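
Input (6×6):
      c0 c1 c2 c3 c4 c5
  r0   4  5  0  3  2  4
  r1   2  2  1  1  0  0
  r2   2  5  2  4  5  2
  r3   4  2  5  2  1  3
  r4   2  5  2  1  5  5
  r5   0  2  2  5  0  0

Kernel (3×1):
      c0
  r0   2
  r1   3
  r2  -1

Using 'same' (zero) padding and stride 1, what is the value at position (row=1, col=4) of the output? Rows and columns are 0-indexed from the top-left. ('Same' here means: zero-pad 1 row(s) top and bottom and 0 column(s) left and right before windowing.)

The receptive field on the zero-padded input at this output position is [2 / 0 / 5]. Elementwise product with the kernel and sum: 2·2 + 0·3 + 5·-1.

-1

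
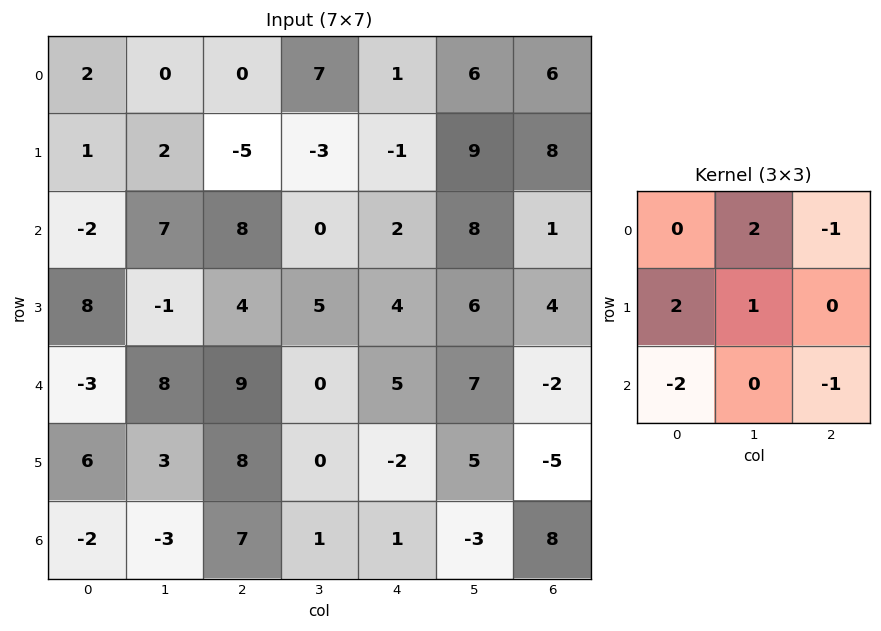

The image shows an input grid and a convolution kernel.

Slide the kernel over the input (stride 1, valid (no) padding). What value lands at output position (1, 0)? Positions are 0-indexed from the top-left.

-8

The receptive field on the input at this output position is [1 2 -5 / -2 7 8 / 8 -1 4]. Elementwise product with the kernel and sum: 2·2 + -5·-1 + -2·2 + 7·1 + 8·-2 + 4·-1.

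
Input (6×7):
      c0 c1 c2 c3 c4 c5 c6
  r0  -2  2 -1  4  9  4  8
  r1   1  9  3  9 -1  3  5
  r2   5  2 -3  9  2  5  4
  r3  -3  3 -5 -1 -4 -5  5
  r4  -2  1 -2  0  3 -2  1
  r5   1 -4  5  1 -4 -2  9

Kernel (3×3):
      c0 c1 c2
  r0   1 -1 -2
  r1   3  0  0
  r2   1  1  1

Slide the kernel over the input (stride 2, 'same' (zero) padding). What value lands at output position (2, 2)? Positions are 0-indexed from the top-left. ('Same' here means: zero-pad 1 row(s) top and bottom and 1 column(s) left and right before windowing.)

The receptive field on the zero-padded input at this output position is [-1 -4 -5 / 0 3 -2 / 1 -4 -2]. Elementwise product with the kernel and sum: -1·1 + -4·-1 + -5·-2 + 0·3 + 1·1 + -4·1 + -2·1.

8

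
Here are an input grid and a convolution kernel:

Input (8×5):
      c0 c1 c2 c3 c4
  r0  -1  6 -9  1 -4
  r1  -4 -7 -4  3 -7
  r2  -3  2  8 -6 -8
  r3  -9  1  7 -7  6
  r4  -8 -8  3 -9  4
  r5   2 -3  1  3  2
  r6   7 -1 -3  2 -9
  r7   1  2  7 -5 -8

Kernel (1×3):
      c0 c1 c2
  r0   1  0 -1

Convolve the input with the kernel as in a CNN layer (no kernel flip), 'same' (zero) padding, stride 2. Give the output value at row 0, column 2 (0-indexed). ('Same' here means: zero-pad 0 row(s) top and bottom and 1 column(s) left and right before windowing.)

1

The receptive field on the zero-padded input at this output position is [1 -4 0]. Elementwise product with the kernel and sum: 1·1 + 0·-1.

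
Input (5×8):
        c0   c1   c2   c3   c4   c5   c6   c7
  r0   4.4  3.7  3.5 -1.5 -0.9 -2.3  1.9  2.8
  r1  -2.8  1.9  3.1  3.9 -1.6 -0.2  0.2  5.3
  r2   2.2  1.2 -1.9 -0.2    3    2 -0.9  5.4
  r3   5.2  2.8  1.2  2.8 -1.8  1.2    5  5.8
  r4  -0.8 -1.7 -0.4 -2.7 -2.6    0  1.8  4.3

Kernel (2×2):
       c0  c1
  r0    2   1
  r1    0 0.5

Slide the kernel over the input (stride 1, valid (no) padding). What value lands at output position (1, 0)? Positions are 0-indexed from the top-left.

The receptive field on the input at this output position is [-2.8 1.9 / 2.2 1.2]. Elementwise product with the kernel and sum: -2.8·2 + 1.9·1 + 1.2·0.5.

-3.1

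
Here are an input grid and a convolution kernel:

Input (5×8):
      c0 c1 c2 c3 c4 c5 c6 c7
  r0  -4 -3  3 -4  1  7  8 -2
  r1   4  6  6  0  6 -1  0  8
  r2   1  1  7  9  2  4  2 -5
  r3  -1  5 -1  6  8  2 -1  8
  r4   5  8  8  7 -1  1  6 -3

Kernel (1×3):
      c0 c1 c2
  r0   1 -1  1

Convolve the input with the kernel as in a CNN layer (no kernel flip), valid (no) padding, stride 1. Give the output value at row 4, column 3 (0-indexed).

9

The receptive field on the input at this output position is [7 -1 1]. Elementwise product with the kernel and sum: 7·1 + -1·-1 + 1·1.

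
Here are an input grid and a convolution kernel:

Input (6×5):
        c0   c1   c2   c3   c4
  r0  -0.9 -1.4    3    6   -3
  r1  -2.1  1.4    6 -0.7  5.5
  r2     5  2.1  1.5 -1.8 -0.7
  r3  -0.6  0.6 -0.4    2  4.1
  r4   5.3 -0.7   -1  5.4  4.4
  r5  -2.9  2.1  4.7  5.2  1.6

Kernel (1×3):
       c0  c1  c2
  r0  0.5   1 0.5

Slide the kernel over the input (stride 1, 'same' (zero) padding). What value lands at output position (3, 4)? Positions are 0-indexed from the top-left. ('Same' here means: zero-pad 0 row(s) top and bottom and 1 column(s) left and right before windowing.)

The receptive field on the zero-padded input at this output position is [2 4.1 0]. Elementwise product with the kernel and sum: 2·0.5 + 4.1·1 + 0·0.5.

5.1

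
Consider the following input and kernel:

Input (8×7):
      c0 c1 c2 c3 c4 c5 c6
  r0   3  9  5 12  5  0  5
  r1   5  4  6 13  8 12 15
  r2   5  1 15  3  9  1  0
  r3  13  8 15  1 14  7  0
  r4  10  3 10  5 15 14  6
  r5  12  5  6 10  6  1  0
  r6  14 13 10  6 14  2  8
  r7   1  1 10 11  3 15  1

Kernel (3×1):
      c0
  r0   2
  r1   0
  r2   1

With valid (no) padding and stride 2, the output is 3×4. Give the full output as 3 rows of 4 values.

11 25 19 10
20 40 33 6
34 30 44 20

Output[0,0]: The receptive field on the input at this output position is [3 / 5 / 5]. Elementwise product with the kernel and sum: 3·2 + 5·1.
Output[0,1]: The receptive field on the input at this output position is [5 / 6 / 15]. Elementwise product with the kernel and sum: 5·2 + 15·1.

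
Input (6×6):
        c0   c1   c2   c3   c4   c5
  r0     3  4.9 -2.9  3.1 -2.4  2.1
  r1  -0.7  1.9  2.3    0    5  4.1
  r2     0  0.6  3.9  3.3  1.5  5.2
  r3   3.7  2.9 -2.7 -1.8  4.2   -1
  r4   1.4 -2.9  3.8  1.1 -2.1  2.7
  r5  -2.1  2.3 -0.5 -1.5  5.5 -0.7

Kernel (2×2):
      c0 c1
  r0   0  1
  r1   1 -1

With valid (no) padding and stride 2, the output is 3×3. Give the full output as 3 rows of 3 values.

2.3 5.4 3
1.4 2.4 10.4
-7.3 2.1 8.9

Output[0,0]: The receptive field on the input at this output position is [3 4.9 / -0.7 1.9]. Elementwise product with the kernel and sum: 4.9·1 + -0.7·1 + 1.9·-1.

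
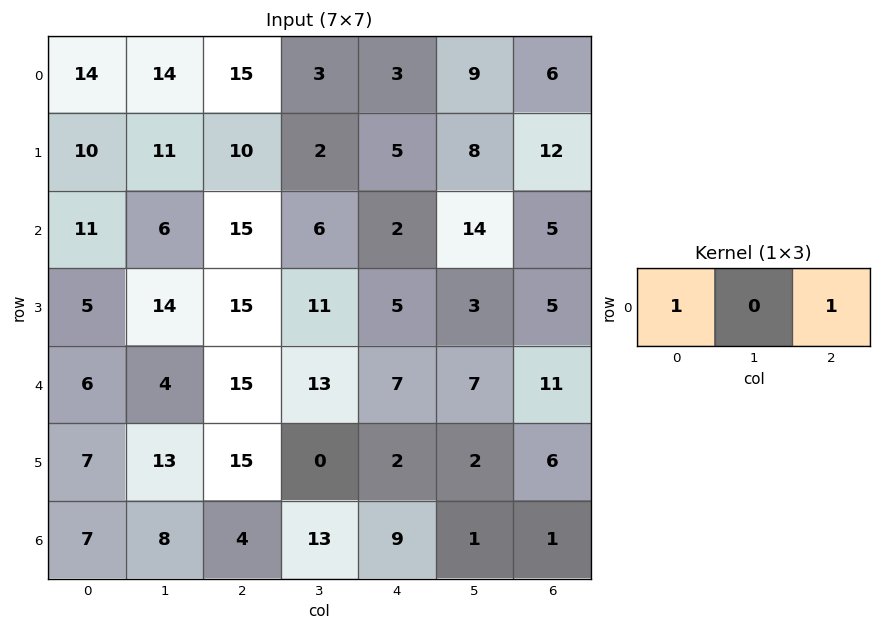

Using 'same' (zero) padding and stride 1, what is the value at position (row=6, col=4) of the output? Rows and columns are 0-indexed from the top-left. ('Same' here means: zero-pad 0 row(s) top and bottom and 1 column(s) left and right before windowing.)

The receptive field on the zero-padded input at this output position is [13 9 1]. Elementwise product with the kernel and sum: 13·1 + 1·1.

14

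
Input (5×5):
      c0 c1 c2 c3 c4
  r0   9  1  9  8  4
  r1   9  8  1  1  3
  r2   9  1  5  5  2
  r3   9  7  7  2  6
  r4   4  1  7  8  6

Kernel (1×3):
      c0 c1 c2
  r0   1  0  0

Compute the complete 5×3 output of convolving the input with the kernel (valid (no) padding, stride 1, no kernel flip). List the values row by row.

Output[0,0]: The receptive field on the input at this output position is [9 1 9]. Elementwise product with the kernel and sum: 9·1.

9 1 9
9 8 1
9 1 5
9 7 7
4 1 7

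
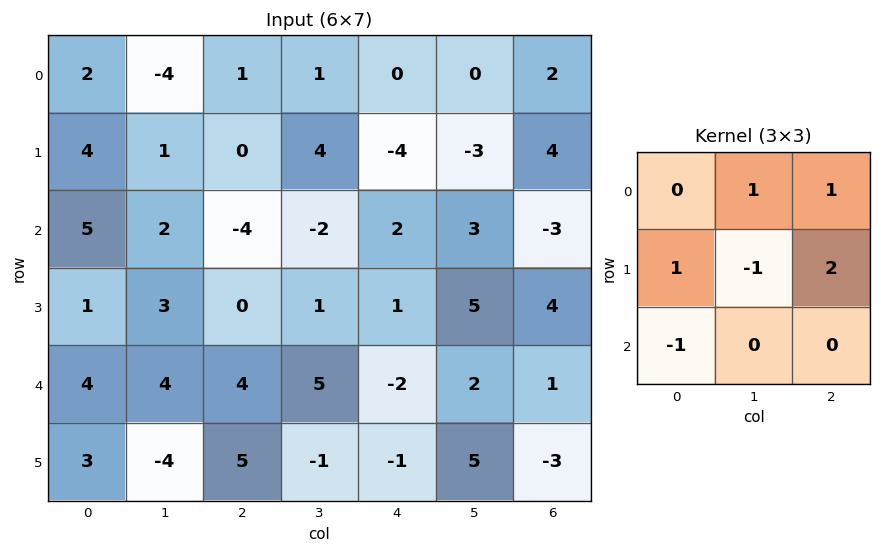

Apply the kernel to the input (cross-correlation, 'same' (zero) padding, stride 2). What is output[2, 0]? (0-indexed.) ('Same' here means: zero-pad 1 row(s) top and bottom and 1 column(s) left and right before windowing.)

The receptive field on the zero-padded input at this output position is [0 1 3 / 0 4 4 / 0 3 -4]. Elementwise product with the kernel and sum: 1·1 + 3·1 + 0·1 + 4·-1 + 4·2 + 0·-1.

8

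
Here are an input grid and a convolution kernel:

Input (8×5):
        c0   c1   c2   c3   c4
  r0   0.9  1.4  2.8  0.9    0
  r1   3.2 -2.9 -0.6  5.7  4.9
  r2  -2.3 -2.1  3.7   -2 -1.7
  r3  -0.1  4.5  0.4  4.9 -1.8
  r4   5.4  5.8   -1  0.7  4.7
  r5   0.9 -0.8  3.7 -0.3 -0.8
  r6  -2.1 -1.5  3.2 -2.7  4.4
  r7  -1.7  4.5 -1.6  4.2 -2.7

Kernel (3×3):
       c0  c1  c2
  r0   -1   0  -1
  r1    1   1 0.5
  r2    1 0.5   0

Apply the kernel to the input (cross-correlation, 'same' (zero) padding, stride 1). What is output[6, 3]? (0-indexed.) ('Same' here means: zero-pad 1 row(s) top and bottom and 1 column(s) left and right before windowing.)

0.3

The receptive field on the zero-padded input at this output position is [3.7 -0.3 -0.8 / 3.2 -2.7 4.4 / -1.6 4.2 -2.7]. Elementwise product with the kernel and sum: 3.7·-1 + -0.8·-1 + 3.2·1 + -2.7·1 + 4.4·0.5 + -1.6·1 + 4.2·0.5.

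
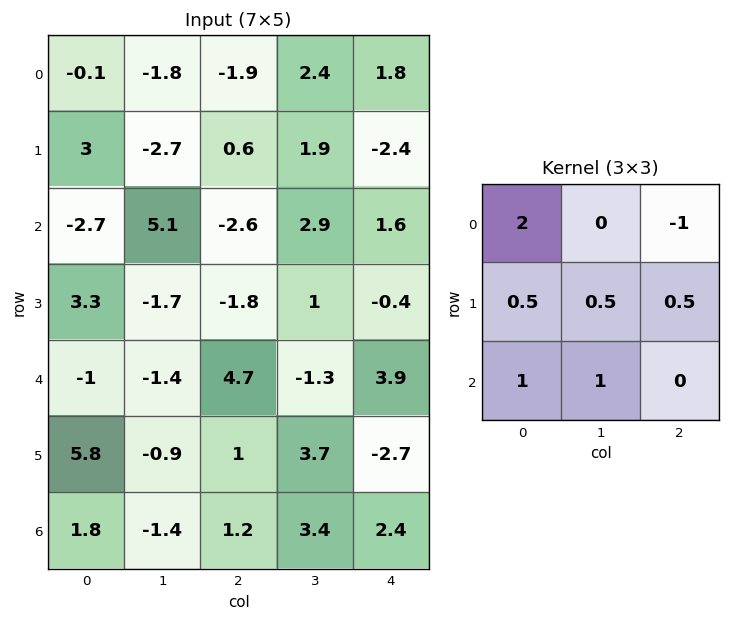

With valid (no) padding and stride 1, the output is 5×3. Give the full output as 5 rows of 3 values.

4.55 -3.6 -5.25
6.9 -8.1 3.75
-5.3 9.35 -4
14.45 -3.3 5.15
-3.35 0.2 11.1

Output[0,0]: The receptive field on the input at this output position is [-0.1 -1.8 -1.9 / 3 -2.7 0.6 / -2.7 5.1 -2.6]. Elementwise product with the kernel and sum: -0.1·2 + -1.9·-1 + 3·0.5 + -2.7·0.5 + 0.6·0.5 + -2.7·1 + 5.1·1.
Output[0,1]: The receptive field on the input at this output position is [-1.8 -1.9 2.4 / -2.7 0.6 1.9 / 5.1 -2.6 2.9]. Elementwise product with the kernel and sum: -1.8·2 + 2.4·-1 + -2.7·0.5 + 0.6·0.5 + 1.9·0.5 + 5.1·1 + -2.6·1.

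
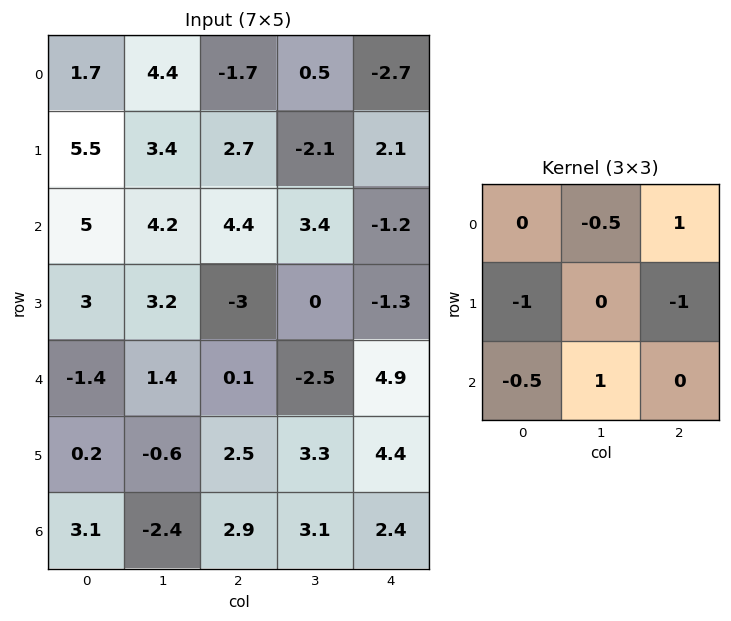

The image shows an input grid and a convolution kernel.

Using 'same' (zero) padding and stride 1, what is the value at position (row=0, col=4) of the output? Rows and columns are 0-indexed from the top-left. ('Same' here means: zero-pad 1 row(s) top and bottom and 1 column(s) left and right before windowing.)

2.65

The receptive field on the zero-padded input at this output position is [0 0 0 / 0.5 -2.7 0 / -2.1 2.1 0]. Elementwise product with the kernel and sum: 0·-0.5 + 0·1 + 0.5·-1 + 0·-1 + -2.1·-0.5 + 2.1·1.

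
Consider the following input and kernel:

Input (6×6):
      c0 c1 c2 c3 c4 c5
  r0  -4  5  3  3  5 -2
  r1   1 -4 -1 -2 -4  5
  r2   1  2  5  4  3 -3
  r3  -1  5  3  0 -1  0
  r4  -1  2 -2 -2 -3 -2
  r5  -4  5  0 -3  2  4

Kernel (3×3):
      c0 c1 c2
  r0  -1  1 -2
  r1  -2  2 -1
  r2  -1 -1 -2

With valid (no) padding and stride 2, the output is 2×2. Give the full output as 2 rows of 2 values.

-19 -23
3 -2

Output[0,0]: The receptive field on the input at this output position is [-4 5 3 / 1 -4 -1 / 1 2 5]. Elementwise product with the kernel and sum: -4·-1 + 5·1 + 3·-2 + 1·-2 + -4·2 + -1·-1 + 1·-1 + 2·-1 + 5·-2.
Output[0,1]: The receptive field on the input at this output position is [3 3 5 / -1 -2 -4 / 5 4 3]. Elementwise product with the kernel and sum: 3·-1 + 3·1 + 5·-2 + -1·-2 + -2·2 + -4·-1 + 5·-1 + 4·-1 + 3·-2.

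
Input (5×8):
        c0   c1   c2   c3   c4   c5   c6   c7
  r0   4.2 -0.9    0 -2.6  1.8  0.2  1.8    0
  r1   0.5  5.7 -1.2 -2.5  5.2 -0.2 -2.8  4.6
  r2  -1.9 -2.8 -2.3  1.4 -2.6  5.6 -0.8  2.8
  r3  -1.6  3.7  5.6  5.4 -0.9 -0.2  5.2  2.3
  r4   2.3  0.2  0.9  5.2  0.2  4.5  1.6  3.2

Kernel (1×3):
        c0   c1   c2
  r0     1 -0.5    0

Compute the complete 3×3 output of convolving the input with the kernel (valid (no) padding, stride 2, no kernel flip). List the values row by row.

Output[0,0]: The receptive field on the input at this output position is [4.2 -0.9 0]. Elementwise product with the kernel and sum: 4.2·1 + -0.9·-0.5.
Output[0,1]: The receptive field on the input at this output position is [0 -2.6 1.8]. Elementwise product with the kernel and sum: 0·1 + -2.6·-0.5.

4.65 1.3 1.7
-0.5 -3 -5.4
2.2 -1.7 -2.05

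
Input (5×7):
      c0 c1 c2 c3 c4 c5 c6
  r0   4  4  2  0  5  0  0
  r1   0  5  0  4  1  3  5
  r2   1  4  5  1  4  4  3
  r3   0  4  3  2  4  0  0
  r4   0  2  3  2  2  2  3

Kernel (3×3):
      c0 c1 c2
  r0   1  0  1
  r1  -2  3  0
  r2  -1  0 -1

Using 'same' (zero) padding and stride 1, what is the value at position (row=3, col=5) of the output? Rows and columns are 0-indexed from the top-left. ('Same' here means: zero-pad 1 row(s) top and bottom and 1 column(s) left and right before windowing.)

-6

The receptive field on the zero-padded input at this output position is [4 4 3 / 4 0 0 / 2 2 3]. Elementwise product with the kernel and sum: 4·1 + 3·1 + 4·-2 + 0·3 + 2·-1 + 3·-1.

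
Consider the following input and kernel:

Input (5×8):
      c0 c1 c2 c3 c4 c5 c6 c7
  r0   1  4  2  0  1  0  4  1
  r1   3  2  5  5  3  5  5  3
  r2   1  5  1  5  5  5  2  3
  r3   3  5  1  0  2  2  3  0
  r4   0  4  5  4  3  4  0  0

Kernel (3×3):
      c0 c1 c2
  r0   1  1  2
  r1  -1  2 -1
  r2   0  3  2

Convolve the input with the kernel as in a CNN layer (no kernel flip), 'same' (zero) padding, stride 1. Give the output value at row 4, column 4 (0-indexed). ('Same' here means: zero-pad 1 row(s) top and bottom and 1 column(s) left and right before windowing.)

The receptive field on the zero-padded input at this output position is [0 2 2 / 4 3 4 / 0 0 0]. Elementwise product with the kernel and sum: 0·1 + 2·1 + 2·2 + 4·-1 + 3·2 + 4·-1 + 0·3 + 0·2.

4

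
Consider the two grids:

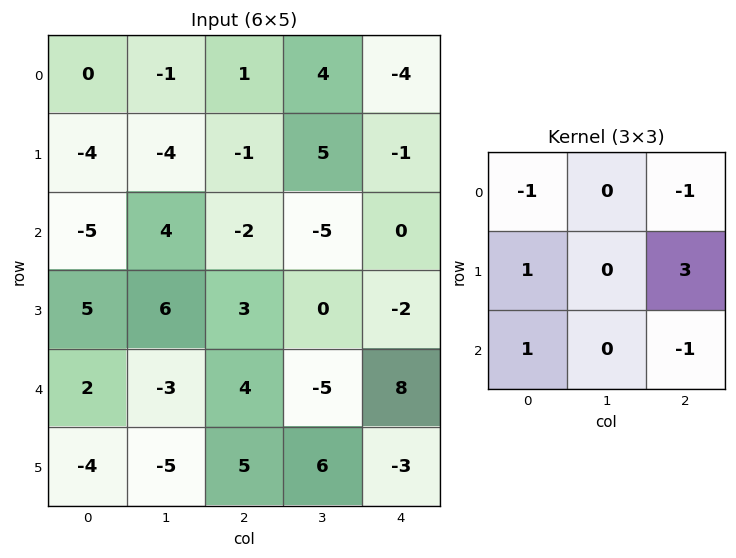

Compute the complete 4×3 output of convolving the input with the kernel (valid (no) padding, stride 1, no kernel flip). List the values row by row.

-11 17 -3
-4 -6 5
19 9 -5
-3 -35 35

Output[0,0]: The receptive field on the input at this output position is [0 -1 1 / -4 -4 -1 / -5 4 -2]. Elementwise product with the kernel and sum: 0·-1 + 1·-1 + -4·1 + -1·3 + -5·1 + -2·-1.
Output[0,1]: The receptive field on the input at this output position is [-1 1 4 / -4 -1 5 / 4 -2 -5]. Elementwise product with the kernel and sum: -1·-1 + 4·-1 + -4·1 + 5·3 + 4·1 + -5·-1.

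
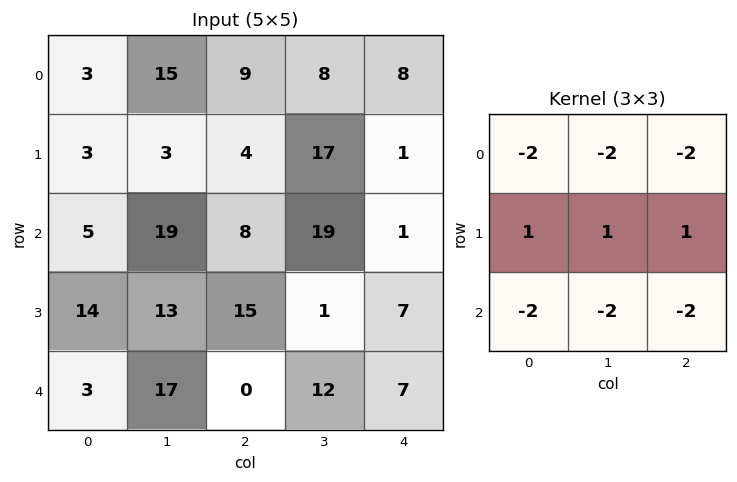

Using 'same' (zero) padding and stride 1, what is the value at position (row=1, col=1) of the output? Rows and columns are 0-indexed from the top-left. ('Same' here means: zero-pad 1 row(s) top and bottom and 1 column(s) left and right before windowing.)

The receptive field on the zero-padded input at this output position is [3 15 9 / 3 3 4 / 5 19 8]. Elementwise product with the kernel and sum: 3·-2 + 15·-2 + 9·-2 + 3·1 + 3·1 + 4·1 + 5·-2 + 19·-2 + 8·-2.

-108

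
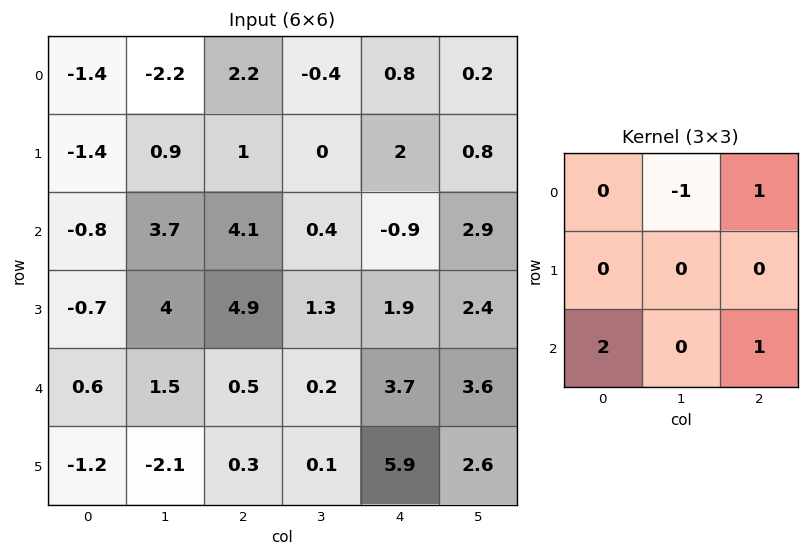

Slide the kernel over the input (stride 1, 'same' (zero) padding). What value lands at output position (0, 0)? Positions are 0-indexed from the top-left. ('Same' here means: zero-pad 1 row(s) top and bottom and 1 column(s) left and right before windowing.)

0.9

The receptive field on the zero-padded input at this output position is [0 0 0 / 0 -1.4 -2.2 / 0 -1.4 0.9]. Elementwise product with the kernel and sum: 0·-1 + 0·1 + 0·2 + 0.9·1.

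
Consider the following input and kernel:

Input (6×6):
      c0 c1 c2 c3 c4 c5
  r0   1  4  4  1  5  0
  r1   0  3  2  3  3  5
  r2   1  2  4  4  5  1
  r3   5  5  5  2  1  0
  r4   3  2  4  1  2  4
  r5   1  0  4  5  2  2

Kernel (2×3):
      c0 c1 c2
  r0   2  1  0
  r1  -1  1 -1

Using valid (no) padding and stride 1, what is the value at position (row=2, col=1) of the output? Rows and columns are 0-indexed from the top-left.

6

The receptive field on the input at this output position is [2 4 4 / 5 5 2]. Elementwise product with the kernel and sum: 2·2 + 4·1 + 5·-1 + 5·1 + 2·-1.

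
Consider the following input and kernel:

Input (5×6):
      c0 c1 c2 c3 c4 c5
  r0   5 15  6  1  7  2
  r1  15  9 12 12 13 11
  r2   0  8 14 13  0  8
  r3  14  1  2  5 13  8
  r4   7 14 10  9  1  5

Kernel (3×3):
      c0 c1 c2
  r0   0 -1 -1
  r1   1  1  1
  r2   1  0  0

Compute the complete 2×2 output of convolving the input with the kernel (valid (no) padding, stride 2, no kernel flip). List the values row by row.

15 43
2 17

Output[0,0]: The receptive field on the input at this output position is [5 15 6 / 15 9 12 / 0 8 14]. Elementwise product with the kernel and sum: 15·-1 + 6·-1 + 15·1 + 9·1 + 12·1 + 0·1.
Output[0,1]: The receptive field on the input at this output position is [6 1 7 / 12 12 13 / 14 13 0]. Elementwise product with the kernel and sum: 1·-1 + 7·-1 + 12·1 + 12·1 + 13·1 + 14·1.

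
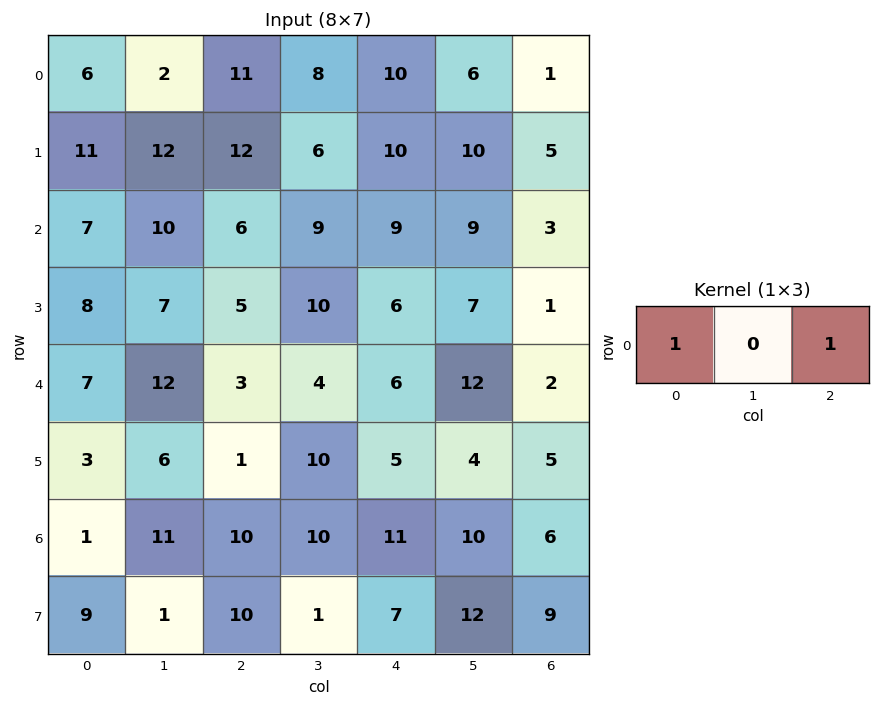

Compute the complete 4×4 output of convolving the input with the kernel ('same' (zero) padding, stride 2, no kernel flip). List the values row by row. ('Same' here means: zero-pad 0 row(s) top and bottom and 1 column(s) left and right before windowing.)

Output[0,0]: The receptive field on the zero-padded input at this output position is [0 6 2]. Elementwise product with the kernel and sum: 0·1 + 2·1.
Output[0,1]: The receptive field on the zero-padded input at this output position is [2 11 8]. Elementwise product with the kernel and sum: 2·1 + 8·1.

2 10 14 6
10 19 18 9
12 16 16 12
11 21 20 10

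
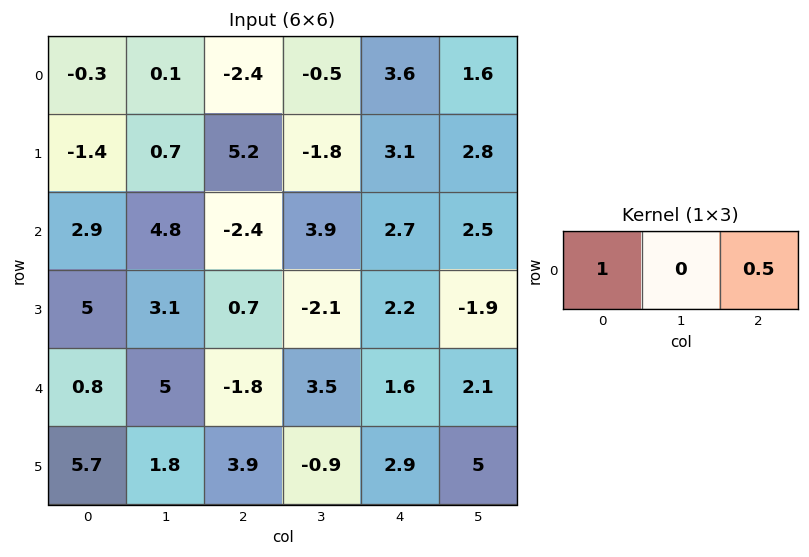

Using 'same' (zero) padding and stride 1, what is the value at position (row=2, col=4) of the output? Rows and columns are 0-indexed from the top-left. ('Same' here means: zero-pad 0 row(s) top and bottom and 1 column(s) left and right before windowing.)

The receptive field on the zero-padded input at this output position is [3.9 2.7 2.5]. Elementwise product with the kernel and sum: 3.9·1 + 2.5·0.5.

5.15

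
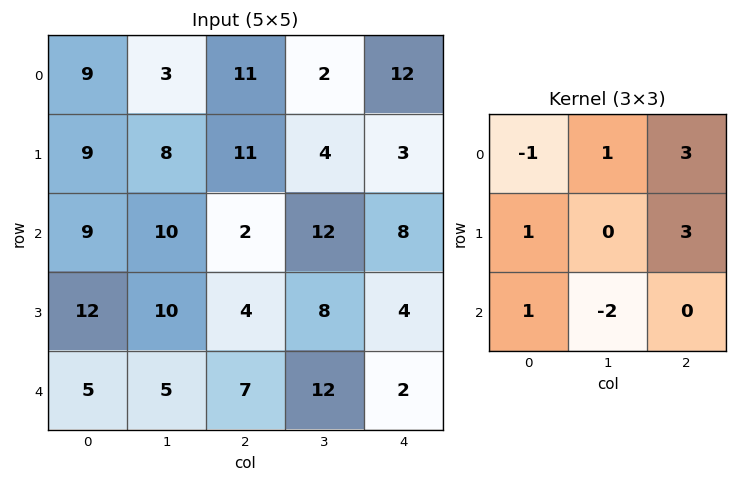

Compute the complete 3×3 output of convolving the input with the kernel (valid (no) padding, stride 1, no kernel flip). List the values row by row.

Output[0,0]: The receptive field on the input at this output position is [9 3 11 / 9 8 11 / 9 10 2]. Elementwise product with the kernel and sum: 9·-1 + 3·1 + 11·3 + 9·1 + 11·3 + 9·1 + 10·-2.
Output[0,1]: The receptive field on the input at this output position is [3 11 2 / 8 11 4 / 10 2 12]. Elementwise product with the kernel and sum: 3·-1 + 11·1 + 2·3 + 8·1 + 4·3 + 10·1 + 2·-2.

58 40 25
39 63 16
26 53 33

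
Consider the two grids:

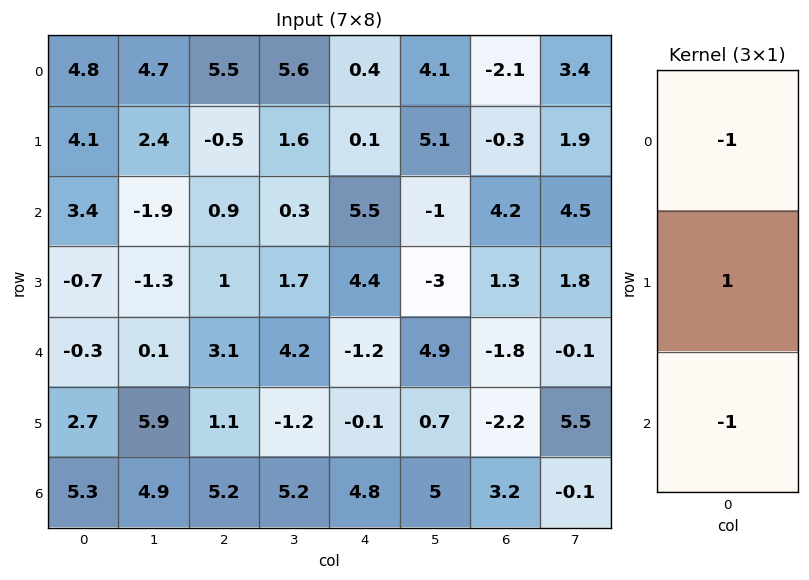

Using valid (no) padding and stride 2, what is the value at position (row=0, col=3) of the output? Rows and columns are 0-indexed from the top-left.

-2.4

The receptive field on the input at this output position is [-2.1 / -0.3 / 4.2]. Elementwise product with the kernel and sum: -2.1·-1 + -0.3·1 + 4.2·-1.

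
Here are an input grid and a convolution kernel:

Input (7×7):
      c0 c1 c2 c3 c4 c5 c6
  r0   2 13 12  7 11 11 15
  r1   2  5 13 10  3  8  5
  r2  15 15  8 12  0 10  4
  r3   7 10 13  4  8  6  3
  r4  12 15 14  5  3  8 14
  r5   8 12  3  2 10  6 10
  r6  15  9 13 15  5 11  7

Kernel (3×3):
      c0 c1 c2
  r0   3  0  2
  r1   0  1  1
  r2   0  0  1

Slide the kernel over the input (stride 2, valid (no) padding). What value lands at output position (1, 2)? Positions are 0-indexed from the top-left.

The receptive field on the input at this output position is [0 10 4 / 8 6 3 / 3 8 14]. Elementwise product with the kernel and sum: 0·3 + 4·2 + 6·1 + 3·1 + 14·1.

31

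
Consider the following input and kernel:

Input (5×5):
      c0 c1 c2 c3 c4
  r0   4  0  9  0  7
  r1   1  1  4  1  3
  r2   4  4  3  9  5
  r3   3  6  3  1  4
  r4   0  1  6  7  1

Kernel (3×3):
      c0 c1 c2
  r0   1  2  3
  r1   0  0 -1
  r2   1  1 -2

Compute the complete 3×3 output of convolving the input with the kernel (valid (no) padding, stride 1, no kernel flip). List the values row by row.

29 6 29
15 10 6
7 29 43

Output[0,0]: The receptive field on the input at this output position is [4 0 9 / 1 1 4 / 4 4 3]. Elementwise product with the kernel and sum: 4·1 + 0·2 + 9·3 + 4·-1 + 4·1 + 4·1 + 3·-2.
Output[0,1]: The receptive field on the input at this output position is [0 9 0 / 1 4 1 / 4 3 9]. Elementwise product with the kernel and sum: 0·1 + 9·2 + 0·3 + 1·-1 + 4·1 + 3·1 + 9·-2.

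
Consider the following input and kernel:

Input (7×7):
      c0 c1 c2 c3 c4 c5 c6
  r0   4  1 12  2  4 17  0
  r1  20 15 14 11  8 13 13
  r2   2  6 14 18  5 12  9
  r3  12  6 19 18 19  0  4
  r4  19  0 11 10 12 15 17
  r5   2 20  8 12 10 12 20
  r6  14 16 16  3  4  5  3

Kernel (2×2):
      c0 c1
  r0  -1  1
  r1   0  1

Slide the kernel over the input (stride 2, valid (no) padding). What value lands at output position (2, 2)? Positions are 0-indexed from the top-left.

The receptive field on the input at this output position is [12 15 / 10 12]. Elementwise product with the kernel and sum: 12·-1 + 15·1 + 12·1.

15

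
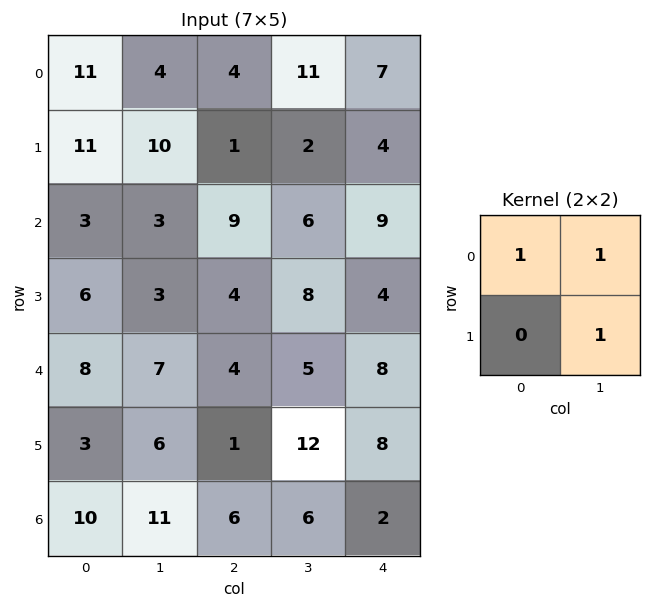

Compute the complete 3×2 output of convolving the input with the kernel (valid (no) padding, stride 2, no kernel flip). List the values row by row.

25 17
9 23
21 21

Output[0,0]: The receptive field on the input at this output position is [11 4 / 11 10]. Elementwise product with the kernel and sum: 11·1 + 4·1 + 10·1.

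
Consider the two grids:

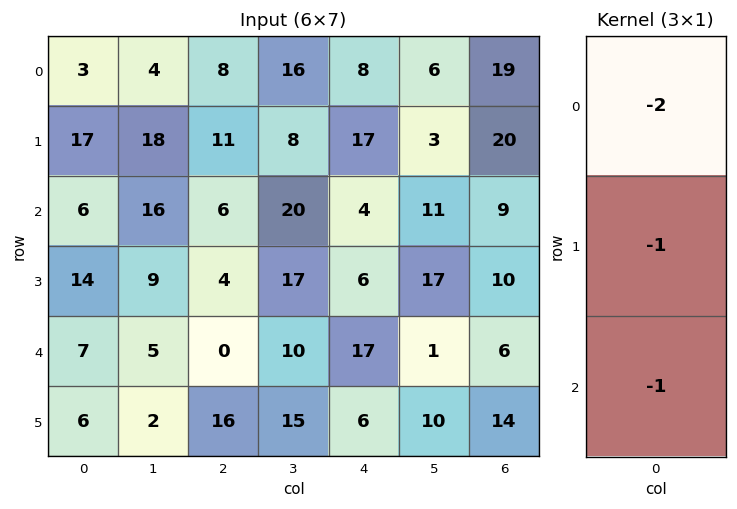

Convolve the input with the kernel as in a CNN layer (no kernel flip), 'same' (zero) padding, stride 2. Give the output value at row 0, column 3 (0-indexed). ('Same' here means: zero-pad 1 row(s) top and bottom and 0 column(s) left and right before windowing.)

The receptive field on the zero-padded input at this output position is [0 / 19 / 20]. Elementwise product with the kernel and sum: 0·-2 + 19·-1 + 20·-1.

-39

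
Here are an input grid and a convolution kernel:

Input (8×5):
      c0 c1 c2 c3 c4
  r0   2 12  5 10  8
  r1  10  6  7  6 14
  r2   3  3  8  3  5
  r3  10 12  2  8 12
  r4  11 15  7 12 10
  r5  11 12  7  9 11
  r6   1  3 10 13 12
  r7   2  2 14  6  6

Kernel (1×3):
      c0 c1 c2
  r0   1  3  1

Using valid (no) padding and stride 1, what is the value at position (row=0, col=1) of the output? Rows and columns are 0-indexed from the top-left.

37

The receptive field on the input at this output position is [12 5 10]. Elementwise product with the kernel and sum: 12·1 + 5·3 + 10·1.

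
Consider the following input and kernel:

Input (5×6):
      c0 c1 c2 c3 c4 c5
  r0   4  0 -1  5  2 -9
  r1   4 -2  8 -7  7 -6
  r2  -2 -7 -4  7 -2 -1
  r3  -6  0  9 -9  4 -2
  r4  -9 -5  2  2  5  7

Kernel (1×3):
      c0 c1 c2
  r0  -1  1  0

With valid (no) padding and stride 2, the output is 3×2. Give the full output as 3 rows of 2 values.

-4 6
-5 11
4 0

Output[0,0]: The receptive field on the input at this output position is [4 0 -1]. Elementwise product with the kernel and sum: 4·-1 + 0·1.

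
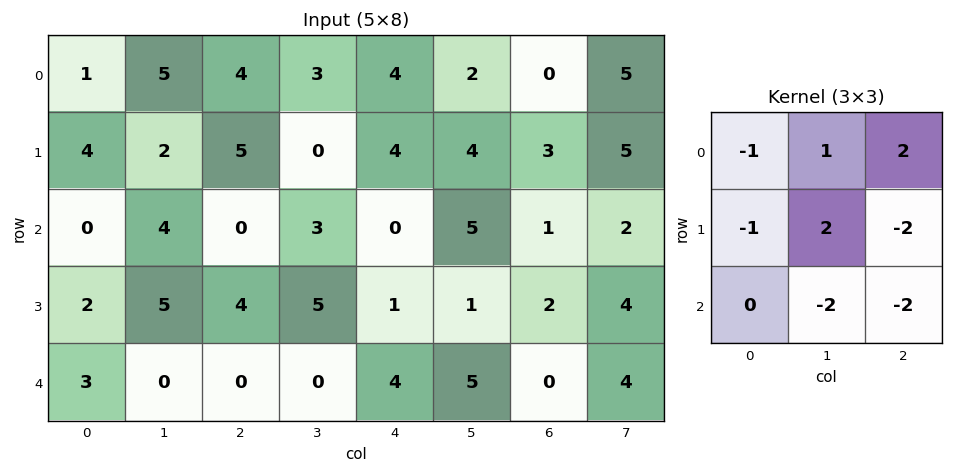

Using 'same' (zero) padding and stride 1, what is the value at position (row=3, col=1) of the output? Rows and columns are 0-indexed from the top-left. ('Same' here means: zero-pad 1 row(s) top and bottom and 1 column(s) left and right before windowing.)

The receptive field on the zero-padded input at this output position is [0 4 0 / 2 5 4 / 3 0 0]. Elementwise product with the kernel and sum: 0·-1 + 4·1 + 0·2 + 2·-1 + 5·2 + 4·-2 + 0·-2 + 0·-2.

4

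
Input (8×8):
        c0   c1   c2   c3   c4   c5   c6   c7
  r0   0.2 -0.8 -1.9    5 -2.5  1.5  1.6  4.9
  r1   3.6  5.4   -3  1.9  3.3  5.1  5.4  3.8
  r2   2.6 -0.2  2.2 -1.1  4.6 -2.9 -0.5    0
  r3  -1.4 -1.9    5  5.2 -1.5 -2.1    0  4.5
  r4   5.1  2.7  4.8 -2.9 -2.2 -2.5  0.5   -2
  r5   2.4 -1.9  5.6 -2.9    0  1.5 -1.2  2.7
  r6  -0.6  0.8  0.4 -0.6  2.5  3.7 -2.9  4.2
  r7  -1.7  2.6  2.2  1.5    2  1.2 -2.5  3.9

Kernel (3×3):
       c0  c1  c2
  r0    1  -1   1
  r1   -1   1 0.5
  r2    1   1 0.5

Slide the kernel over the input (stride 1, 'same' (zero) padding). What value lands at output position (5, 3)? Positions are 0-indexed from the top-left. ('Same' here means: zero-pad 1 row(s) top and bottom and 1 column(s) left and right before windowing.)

-1.95

The receptive field on the zero-padded input at this output position is [4.8 -2.9 -2.2 / 5.6 -2.9 0 / 0.4 -0.6 2.5]. Elementwise product with the kernel and sum: 4.8·1 + -2.9·-1 + -2.2·1 + 5.6·-1 + -2.9·1 + 0·0.5 + 0.4·1 + -0.6·1 + 2.5·0.5.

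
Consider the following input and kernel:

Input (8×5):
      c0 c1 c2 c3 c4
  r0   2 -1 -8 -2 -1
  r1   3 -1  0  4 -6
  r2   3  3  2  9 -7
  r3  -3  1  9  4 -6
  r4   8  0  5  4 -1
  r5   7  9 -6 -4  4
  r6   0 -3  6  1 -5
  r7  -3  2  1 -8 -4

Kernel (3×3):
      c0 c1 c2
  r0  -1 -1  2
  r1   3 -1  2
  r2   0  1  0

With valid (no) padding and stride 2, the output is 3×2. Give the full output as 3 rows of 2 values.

-4 1
6 -10
-1 -16

Output[0,0]: The receptive field on the input at this output position is [2 -1 -8 / 3 -1 0 / 3 3 2]. Elementwise product with the kernel and sum: 2·-1 + -1·-1 + -8·2 + 3·3 + -1·-1 + 0·2 + 3·1.
Output[0,1]: The receptive field on the input at this output position is [-8 -2 -1 / 0 4 -6 / 2 9 -7]. Elementwise product with the kernel and sum: -8·-1 + -2·-1 + -1·2 + 0·3 + 4·-1 + -6·2 + 9·1.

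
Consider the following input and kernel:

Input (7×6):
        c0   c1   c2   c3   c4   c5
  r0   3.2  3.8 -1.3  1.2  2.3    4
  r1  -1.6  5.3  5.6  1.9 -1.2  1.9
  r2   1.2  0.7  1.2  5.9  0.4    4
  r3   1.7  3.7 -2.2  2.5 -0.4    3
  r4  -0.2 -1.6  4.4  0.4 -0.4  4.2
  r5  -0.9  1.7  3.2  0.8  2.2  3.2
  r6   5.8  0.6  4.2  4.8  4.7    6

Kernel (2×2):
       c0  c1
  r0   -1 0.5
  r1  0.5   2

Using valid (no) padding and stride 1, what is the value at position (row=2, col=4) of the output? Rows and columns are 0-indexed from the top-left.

The receptive field on the input at this output position is [0.4 4 / -0.4 3]. Elementwise product with the kernel and sum: 0.4·-1 + 4·0.5 + -0.4·0.5 + 3·2.

7.4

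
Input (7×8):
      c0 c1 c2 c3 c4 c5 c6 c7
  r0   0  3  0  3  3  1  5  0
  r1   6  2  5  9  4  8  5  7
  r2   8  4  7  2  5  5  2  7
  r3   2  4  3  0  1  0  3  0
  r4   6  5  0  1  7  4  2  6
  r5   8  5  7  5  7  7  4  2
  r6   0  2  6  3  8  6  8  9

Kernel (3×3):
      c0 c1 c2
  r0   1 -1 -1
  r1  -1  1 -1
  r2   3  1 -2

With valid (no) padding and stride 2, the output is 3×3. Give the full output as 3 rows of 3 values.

2 7 12
19 -17 15
-19 -12 11

Output[0,0]: The receptive field on the input at this output position is [0 3 0 / 6 2 5 / 8 4 7]. Elementwise product with the kernel and sum: 0·1 + 3·-1 + 0·-1 + 6·-1 + 2·1 + 5·-1 + 8·3 + 4·1 + 7·-2.
Output[0,1]: The receptive field on the input at this output position is [0 3 3 / 5 9 4 / 7 2 5]. Elementwise product with the kernel and sum: 0·1 + 3·-1 + 3·-1 + 5·-1 + 9·1 + 4·-1 + 7·3 + 2·1 + 5·-2.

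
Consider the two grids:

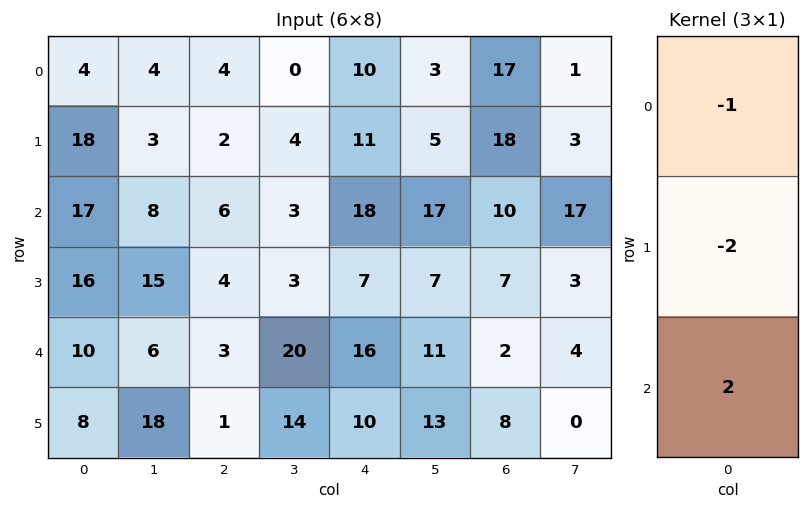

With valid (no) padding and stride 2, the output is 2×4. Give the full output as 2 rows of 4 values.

-6 4 4 -33
-29 -8 0 -20

Output[0,0]: The receptive field on the input at this output position is [4 / 18 / 17]. Elementwise product with the kernel and sum: 4·-1 + 18·-2 + 17·2.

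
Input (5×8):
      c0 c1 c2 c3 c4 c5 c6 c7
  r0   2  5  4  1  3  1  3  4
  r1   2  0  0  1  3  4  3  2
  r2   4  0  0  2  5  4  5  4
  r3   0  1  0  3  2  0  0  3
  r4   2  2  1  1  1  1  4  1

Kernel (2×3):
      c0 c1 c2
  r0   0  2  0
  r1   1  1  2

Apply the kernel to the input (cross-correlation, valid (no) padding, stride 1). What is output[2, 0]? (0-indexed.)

1

The receptive field on the input at this output position is [4 0 0 / 0 1 0]. Elementwise product with the kernel and sum: 0·2 + 0·1 + 1·1 + 0·2.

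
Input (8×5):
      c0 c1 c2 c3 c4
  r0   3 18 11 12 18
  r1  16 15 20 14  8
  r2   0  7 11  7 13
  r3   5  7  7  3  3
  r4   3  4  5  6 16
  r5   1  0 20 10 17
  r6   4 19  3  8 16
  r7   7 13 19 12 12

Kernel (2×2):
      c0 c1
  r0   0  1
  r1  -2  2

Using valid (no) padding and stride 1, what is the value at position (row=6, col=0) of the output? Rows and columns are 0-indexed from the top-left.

31

The receptive field on the input at this output position is [4 19 / 7 13]. Elementwise product with the kernel and sum: 19·1 + 7·-2 + 13·2.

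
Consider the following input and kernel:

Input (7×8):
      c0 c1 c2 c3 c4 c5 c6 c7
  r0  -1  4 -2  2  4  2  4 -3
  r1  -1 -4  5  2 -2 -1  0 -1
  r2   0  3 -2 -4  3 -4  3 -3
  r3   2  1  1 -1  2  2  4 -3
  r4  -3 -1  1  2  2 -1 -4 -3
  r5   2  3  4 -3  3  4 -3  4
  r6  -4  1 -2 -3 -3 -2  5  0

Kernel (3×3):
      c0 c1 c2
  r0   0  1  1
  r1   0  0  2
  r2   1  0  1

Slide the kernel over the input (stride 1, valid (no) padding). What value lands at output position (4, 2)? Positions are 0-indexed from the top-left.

The receptive field on the input at this output position is [1 2 2 / 4 -3 3 / -2 -3 -3]. Elementwise product with the kernel and sum: 2·1 + 2·1 + 3·2 + -2·1 + -3·1.

5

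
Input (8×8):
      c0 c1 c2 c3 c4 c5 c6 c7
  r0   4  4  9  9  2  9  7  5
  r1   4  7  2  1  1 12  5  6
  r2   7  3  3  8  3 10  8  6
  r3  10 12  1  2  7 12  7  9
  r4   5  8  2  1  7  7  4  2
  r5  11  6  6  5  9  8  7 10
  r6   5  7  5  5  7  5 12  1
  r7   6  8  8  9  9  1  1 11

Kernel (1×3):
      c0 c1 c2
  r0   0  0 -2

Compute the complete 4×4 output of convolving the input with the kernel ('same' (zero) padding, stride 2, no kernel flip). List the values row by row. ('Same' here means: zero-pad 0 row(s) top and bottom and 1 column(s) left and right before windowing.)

-8 -18 -18 -10
-6 -16 -20 -12
-16 -2 -14 -4
-14 -10 -10 -2

Output[0,0]: The receptive field on the zero-padded input at this output position is [0 4 4]. Elementwise product with the kernel and sum: 4·-2.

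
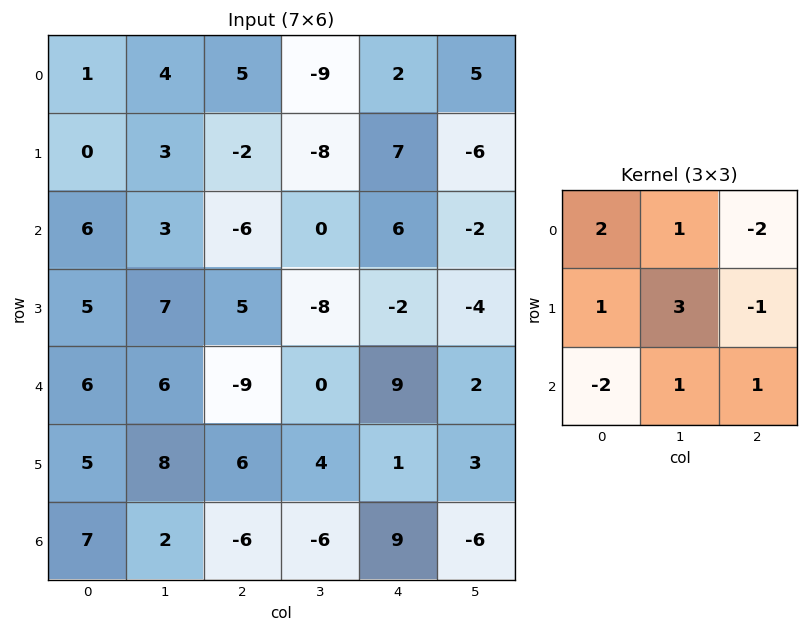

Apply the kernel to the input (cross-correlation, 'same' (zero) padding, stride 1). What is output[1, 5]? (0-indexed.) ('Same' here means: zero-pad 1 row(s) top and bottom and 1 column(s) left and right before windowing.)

The receptive field on the zero-padded input at this output position is [2 5 0 / 7 -6 0 / 6 -2 0]. Elementwise product with the kernel and sum: 2·2 + 5·1 + 0·-2 + 7·1 + -6·3 + 0·-1 + 6·-2 + -2·1 + 0·1.

-16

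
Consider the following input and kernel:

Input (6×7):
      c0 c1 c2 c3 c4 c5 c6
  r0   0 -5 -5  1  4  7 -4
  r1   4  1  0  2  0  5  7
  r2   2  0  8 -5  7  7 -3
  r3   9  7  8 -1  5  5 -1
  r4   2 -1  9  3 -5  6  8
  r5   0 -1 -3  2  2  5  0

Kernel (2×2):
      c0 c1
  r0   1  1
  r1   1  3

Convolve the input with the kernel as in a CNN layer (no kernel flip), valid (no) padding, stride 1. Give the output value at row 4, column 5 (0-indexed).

The receptive field on the input at this output position is [6 8 / 5 0]. Elementwise product with the kernel and sum: 6·1 + 8·1 + 5·1 + 0·3.

19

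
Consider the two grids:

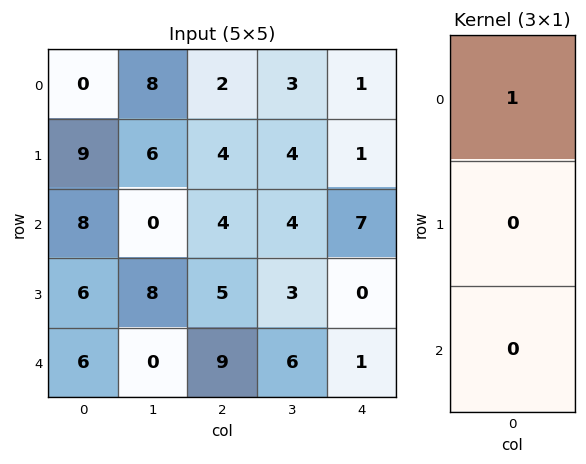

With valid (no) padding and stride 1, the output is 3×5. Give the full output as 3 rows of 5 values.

Output[0,0]: The receptive field on the input at this output position is [0 / 9 / 8]. Elementwise product with the kernel and sum: 0·1.
Output[0,1]: The receptive field on the input at this output position is [8 / 6 / 0]. Elementwise product with the kernel and sum: 8·1.

0 8 2 3 1
9 6 4 4 1
8 0 4 4 7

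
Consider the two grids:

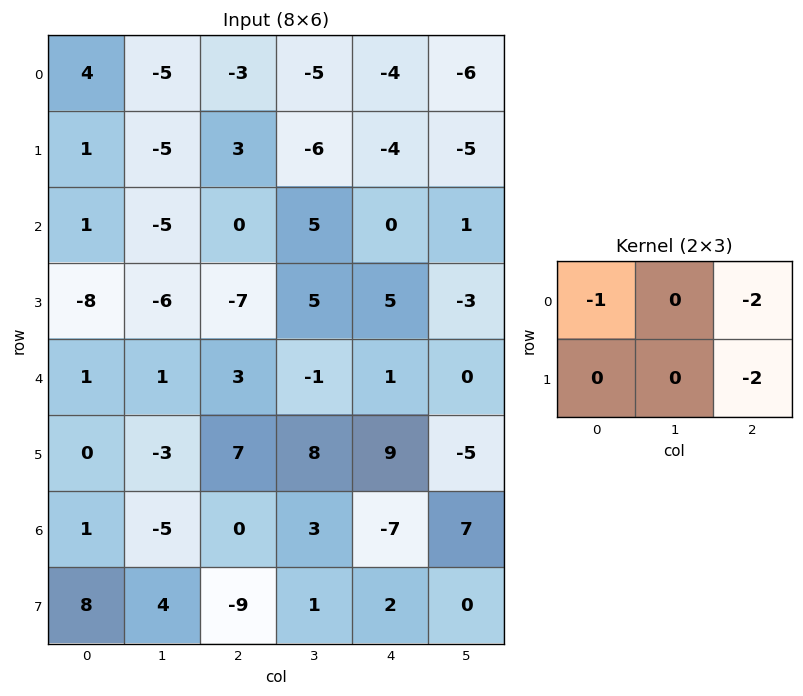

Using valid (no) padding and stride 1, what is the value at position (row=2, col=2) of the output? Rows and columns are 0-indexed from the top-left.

The receptive field on the input at this output position is [0 5 0 / -7 5 5]. Elementwise product with the kernel and sum: 0·-1 + 0·-2 + 5·-2.

-10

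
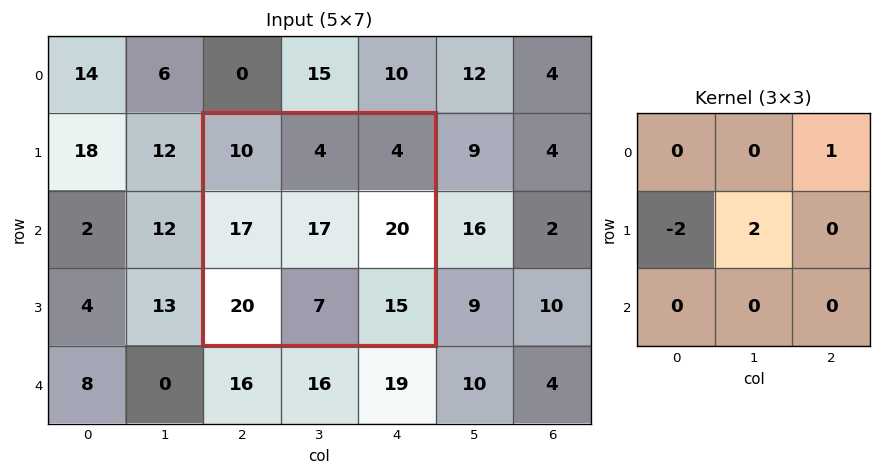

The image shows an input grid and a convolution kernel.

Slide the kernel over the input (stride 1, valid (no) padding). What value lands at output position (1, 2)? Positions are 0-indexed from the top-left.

4

The receptive field on the input at this output position is [10 4 4 / 17 17 20 / 20 7 15]. Elementwise product with the kernel and sum: 4·1 + 17·-2 + 17·2.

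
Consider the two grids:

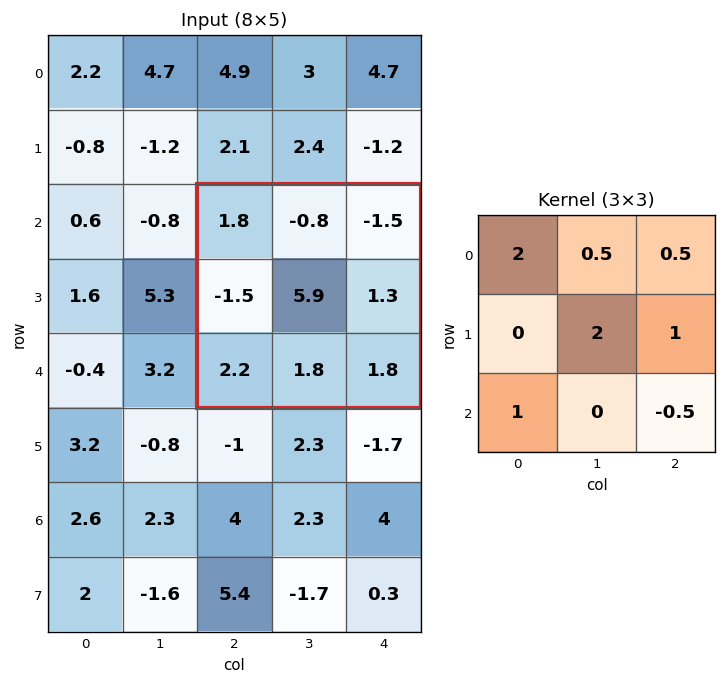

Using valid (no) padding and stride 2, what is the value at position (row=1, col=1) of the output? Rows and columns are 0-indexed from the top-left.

The receptive field on the input at this output position is [1.8 -0.8 -1.5 / -1.5 5.9 1.3 / 2.2 1.8 1.8]. Elementwise product with the kernel and sum: 1.8·2 + -0.8·0.5 + -1.5·0.5 + 5.9·2 + 1.3·1 + 2.2·1 + 1.8·-0.5.

16.85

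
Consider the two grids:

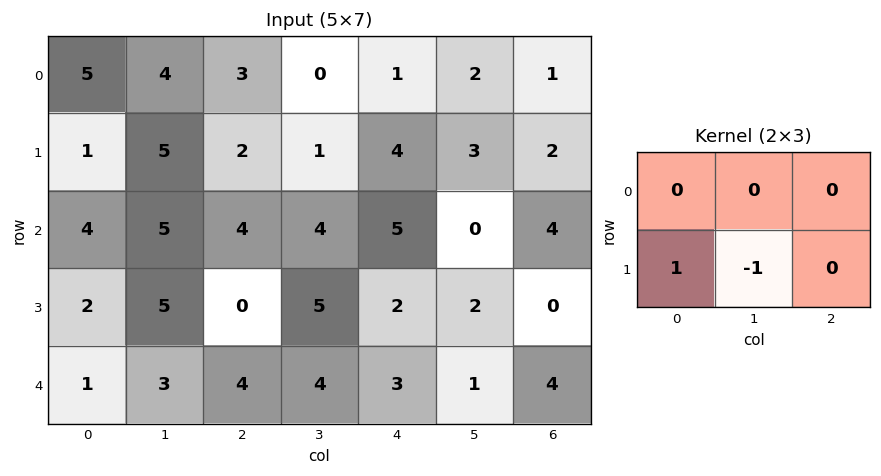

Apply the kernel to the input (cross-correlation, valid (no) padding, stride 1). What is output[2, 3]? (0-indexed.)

3

The receptive field on the input at this output position is [4 5 0 / 5 2 2]. Elementwise product with the kernel and sum: 5·1 + 2·-1.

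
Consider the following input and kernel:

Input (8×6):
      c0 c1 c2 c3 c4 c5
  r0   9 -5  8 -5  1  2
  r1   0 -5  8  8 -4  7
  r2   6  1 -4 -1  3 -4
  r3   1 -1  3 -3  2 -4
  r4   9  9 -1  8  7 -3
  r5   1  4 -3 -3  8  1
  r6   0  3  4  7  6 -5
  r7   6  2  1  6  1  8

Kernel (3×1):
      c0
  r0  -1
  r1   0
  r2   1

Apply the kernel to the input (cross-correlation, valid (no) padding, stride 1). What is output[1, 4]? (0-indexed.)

6

The receptive field on the input at this output position is [-4 / 3 / 2]. Elementwise product with the kernel and sum: -4·-1 + 2·1.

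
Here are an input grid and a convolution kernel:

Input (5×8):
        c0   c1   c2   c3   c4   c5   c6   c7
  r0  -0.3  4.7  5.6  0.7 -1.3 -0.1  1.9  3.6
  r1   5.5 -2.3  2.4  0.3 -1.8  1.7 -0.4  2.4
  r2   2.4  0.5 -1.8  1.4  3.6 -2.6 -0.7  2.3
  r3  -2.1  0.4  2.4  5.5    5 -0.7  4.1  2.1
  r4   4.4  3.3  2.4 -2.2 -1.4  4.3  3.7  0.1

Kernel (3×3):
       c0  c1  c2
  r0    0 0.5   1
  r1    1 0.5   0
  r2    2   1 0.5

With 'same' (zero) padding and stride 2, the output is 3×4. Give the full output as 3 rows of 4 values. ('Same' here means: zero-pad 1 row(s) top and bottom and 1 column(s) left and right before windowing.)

4.2 5.45 -0.3 5.05
-0.25 7.05 19.65 3
1.55 11.2 -1.1 10.3

Output[0,0]: The receptive field on the zero-padded input at this output position is [0 0 0 / 0 -0.3 4.7 / 0 5.5 -2.3]. Elementwise product with the kernel and sum: 0·0.5 + 0·1 + 0·1 + -0.3·0.5 + 0·2 + 5.5·1 + -2.3·0.5.
Output[0,1]: The receptive field on the zero-padded input at this output position is [0 0 0 / 4.7 5.6 0.7 / -2.3 2.4 0.3]. Elementwise product with the kernel and sum: 0·0.5 + 0·1 + 4.7·1 + 5.6·0.5 + -2.3·2 + 2.4·1 + 0.3·0.5.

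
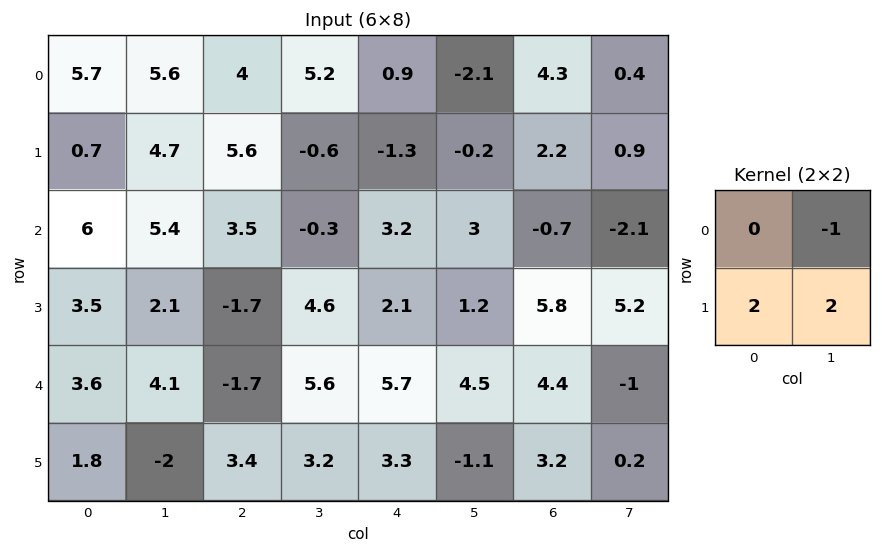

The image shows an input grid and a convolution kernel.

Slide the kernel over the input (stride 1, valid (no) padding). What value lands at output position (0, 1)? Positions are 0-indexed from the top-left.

The receptive field on the input at this output position is [5.6 4 / 4.7 5.6]. Elementwise product with the kernel and sum: 4·-1 + 4.7·2 + 5.6·2.

16.6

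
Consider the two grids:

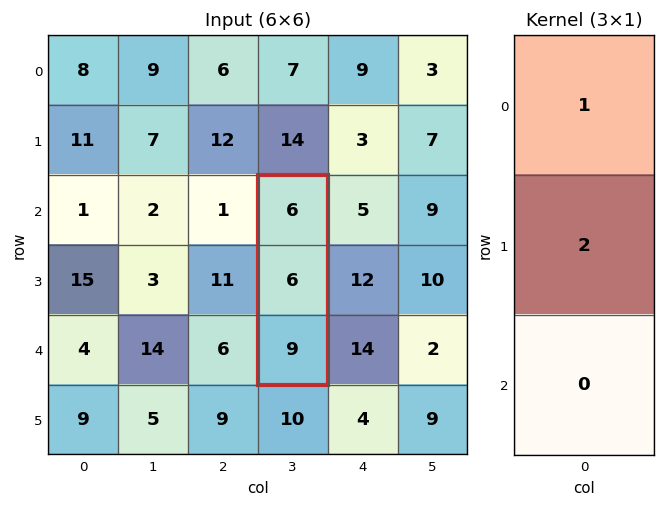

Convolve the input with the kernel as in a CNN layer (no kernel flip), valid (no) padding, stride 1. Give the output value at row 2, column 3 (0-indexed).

18

The receptive field on the input at this output position is [6 / 6 / 9]. Elementwise product with the kernel and sum: 6·1 + 6·2.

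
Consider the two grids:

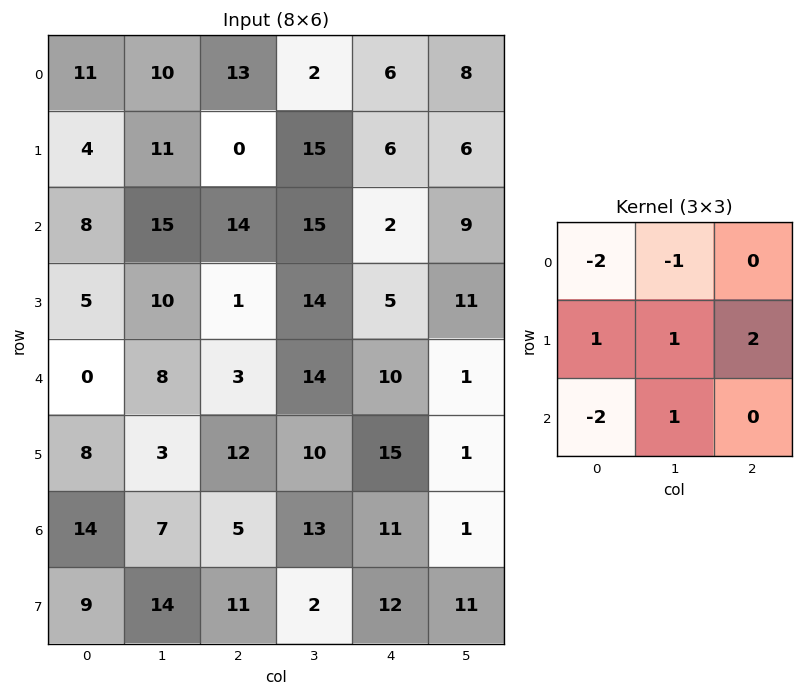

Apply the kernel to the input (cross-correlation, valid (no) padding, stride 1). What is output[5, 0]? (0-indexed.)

The receptive field on the input at this output position is [8 3 12 / 14 7 5 / 9 14 11]. Elementwise product with the kernel and sum: 8·-2 + 3·-1 + 14·1 + 7·1 + 5·2 + 9·-2 + 14·1.

8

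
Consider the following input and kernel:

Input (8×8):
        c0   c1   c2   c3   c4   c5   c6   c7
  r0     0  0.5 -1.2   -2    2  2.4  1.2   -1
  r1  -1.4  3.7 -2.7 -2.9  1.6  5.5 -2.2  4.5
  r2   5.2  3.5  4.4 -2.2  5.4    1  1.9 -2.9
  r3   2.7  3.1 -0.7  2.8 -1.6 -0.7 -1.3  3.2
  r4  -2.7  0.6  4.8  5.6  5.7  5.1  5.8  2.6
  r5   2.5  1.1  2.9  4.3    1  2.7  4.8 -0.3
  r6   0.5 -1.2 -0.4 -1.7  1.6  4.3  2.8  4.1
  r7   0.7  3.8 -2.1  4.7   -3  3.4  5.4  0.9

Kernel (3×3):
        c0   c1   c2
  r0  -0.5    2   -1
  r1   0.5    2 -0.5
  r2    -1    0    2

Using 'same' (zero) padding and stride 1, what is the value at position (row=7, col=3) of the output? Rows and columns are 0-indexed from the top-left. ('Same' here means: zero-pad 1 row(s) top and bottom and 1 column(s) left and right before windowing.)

5.05

The receptive field on the zero-padded input at this output position is [-0.4 -1.7 1.6 / -2.1 4.7 -3 / 0 0 0]. Elementwise product with the kernel and sum: -0.4·-0.5 + -1.7·2 + 1.6·-1 + -2.1·0.5 + 4.7·2 + -3·-0.5 + 0·-1 + 0·2.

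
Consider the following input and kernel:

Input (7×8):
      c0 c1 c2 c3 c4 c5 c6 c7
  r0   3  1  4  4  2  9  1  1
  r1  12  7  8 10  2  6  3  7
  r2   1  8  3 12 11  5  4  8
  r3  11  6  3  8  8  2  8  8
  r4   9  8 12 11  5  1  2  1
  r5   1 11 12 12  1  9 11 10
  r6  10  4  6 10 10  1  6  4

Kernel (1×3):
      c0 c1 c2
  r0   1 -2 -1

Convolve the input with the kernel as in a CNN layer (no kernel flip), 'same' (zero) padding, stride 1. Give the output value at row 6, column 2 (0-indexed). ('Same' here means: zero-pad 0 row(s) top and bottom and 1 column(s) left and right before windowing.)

The receptive field on the zero-padded input at this output position is [4 6 10]. Elementwise product with the kernel and sum: 4·1 + 6·-2 + 10·-1.

-18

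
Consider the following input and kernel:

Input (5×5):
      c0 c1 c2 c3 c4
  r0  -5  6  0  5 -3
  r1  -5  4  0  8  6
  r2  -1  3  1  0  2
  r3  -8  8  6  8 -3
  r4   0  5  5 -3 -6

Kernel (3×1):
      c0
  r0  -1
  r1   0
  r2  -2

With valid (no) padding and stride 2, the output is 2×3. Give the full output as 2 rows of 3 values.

7 -2 -1
1 -11 10

Output[0,0]: The receptive field on the input at this output position is [-5 / -5 / -1]. Elementwise product with the kernel and sum: -5·-1 + -1·-2.
Output[0,1]: The receptive field on the input at this output position is [0 / 0 / 1]. Elementwise product with the kernel and sum: 0·-1 + 1·-2.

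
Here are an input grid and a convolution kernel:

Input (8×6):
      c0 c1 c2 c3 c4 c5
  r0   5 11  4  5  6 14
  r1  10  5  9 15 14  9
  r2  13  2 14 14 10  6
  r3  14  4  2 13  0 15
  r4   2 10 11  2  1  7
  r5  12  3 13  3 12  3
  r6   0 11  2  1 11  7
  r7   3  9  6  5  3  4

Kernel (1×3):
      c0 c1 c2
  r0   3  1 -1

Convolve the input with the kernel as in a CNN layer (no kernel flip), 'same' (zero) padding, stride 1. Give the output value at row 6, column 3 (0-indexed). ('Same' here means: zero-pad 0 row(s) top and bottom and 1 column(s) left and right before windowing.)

-4

The receptive field on the zero-padded input at this output position is [2 1 11]. Elementwise product with the kernel and sum: 2·3 + 1·1 + 11·-1.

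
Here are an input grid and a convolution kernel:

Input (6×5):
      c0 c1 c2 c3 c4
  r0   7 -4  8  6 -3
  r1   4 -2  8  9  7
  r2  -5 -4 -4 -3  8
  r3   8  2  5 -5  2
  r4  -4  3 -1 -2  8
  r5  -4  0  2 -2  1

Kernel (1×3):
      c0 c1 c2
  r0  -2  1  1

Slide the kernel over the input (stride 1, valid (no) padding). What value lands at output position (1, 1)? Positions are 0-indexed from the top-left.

21

The receptive field on the input at this output position is [-2 8 9]. Elementwise product with the kernel and sum: -2·-2 + 8·1 + 9·1.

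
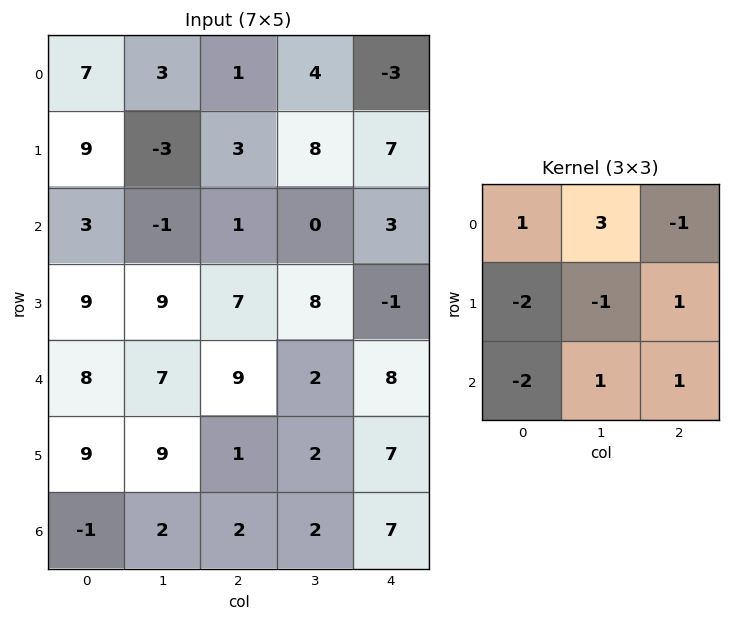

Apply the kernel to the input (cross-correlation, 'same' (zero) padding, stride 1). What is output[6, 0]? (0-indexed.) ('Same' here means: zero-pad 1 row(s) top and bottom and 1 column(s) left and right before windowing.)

The receptive field on the zero-padded input at this output position is [0 9 9 / 0 -1 2 / 0 0 0]. Elementwise product with the kernel and sum: 0·1 + 9·3 + 9·-1 + 0·-2 + -1·-1 + 2·1 + 0·-2 + 0·1 + 0·1.

21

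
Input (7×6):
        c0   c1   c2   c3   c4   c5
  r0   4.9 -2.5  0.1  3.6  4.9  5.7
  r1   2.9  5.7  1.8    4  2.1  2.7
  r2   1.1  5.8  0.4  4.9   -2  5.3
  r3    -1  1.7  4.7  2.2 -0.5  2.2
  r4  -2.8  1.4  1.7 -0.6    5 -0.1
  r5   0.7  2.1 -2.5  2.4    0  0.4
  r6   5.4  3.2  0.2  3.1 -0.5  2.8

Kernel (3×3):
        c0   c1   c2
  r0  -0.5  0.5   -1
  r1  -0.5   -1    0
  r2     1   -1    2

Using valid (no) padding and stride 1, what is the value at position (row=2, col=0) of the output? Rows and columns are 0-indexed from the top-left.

-0.05

The receptive field on the input at this output position is [1.1 5.8 0.4 / -1 1.7 4.7 / -2.8 1.4 1.7]. Elementwise product with the kernel and sum: 1.1·-0.5 + 5.8·0.5 + 0.4·-1 + -1·-0.5 + 1.7·-1 + -2.8·1 + 1.4·-1 + 1.7·2.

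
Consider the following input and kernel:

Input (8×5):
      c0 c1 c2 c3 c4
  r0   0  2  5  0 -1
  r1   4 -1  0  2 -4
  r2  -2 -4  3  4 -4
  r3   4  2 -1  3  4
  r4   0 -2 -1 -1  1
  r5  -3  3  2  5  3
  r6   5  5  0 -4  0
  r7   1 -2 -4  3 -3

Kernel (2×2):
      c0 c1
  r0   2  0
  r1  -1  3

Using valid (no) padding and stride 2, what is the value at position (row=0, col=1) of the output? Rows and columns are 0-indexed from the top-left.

The receptive field on the input at this output position is [5 0 / 0 2]. Elementwise product with the kernel and sum: 5·2 + 0·-1 + 2·3.

16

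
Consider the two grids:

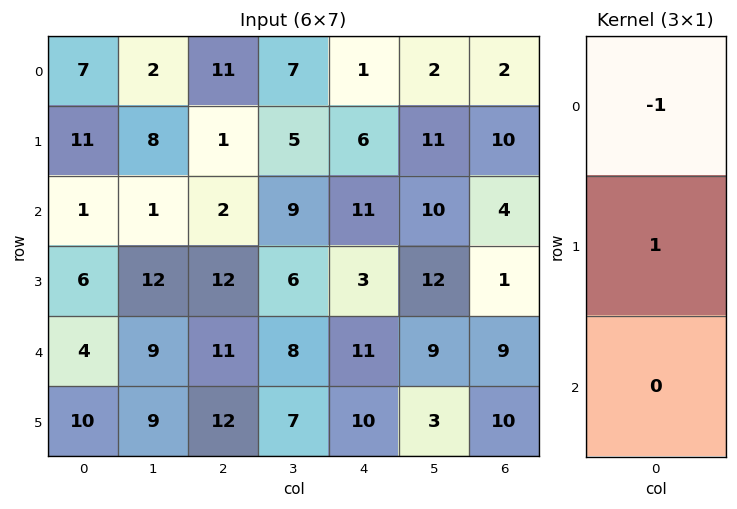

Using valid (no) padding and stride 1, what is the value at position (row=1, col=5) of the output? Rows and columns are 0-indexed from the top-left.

-1

The receptive field on the input at this output position is [11 / 10 / 12]. Elementwise product with the kernel and sum: 11·-1 + 10·1.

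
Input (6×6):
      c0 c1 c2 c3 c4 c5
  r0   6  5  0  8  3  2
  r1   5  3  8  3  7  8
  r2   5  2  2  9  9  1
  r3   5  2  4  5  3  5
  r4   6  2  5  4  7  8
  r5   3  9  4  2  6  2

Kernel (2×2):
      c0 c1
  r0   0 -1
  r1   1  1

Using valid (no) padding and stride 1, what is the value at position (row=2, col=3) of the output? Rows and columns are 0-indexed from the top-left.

The receptive field on the input at this output position is [9 9 / 5 3]. Elementwise product with the kernel and sum: 9·-1 + 5·1 + 3·1.

-1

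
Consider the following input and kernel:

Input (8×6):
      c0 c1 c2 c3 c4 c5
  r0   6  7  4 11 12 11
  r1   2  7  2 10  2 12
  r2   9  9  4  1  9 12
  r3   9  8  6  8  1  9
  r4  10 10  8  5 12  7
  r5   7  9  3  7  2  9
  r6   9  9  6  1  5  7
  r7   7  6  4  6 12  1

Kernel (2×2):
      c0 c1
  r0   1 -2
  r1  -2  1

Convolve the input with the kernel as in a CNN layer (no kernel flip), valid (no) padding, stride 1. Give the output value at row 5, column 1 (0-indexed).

-9

The receptive field on the input at this output position is [9 3 / 9 6]. Elementwise product with the kernel and sum: 9·1 + 3·-2 + 9·-2 + 6·1.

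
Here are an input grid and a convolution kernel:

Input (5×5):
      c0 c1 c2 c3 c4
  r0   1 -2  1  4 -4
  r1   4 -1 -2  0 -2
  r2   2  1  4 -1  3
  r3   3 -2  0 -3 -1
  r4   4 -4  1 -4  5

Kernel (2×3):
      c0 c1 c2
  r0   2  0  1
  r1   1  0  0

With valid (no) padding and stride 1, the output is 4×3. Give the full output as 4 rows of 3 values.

Output[0,0]: The receptive field on the input at this output position is [1 -2 1 / 4 -1 -2]. Elementwise product with the kernel and sum: 1·2 + 1·1 + 4·1.
Output[0,1]: The receptive field on the input at this output position is [-2 1 4 / -1 -2 0]. Elementwise product with the kernel and sum: -2·2 + 4·1 + -1·1.

7 -1 -4
8 -1 -2
11 -1 11
10 -11 0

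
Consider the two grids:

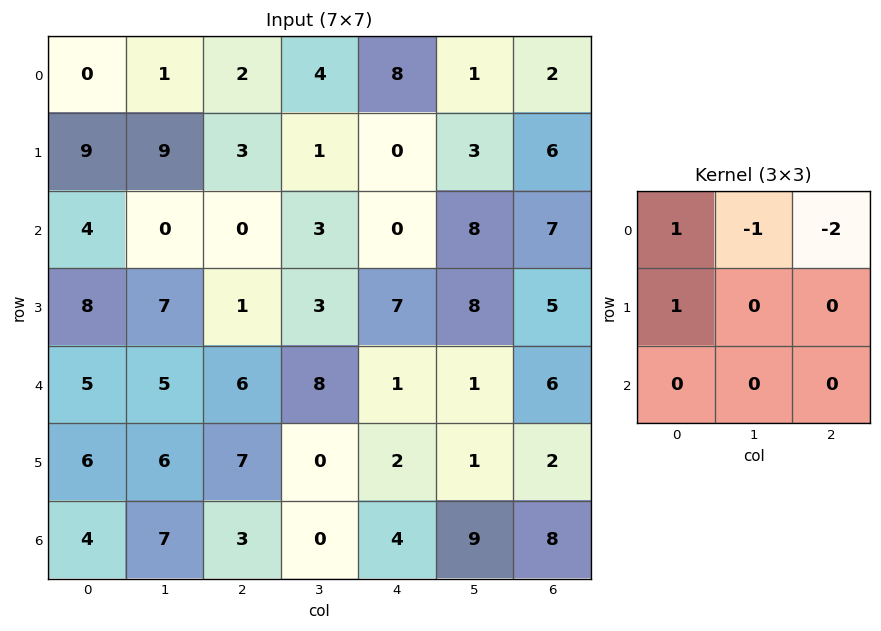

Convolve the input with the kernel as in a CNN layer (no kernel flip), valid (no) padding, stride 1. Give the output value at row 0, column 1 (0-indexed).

0

The receptive field on the input at this output position is [1 2 4 / 9 3 1 / 0 0 3]. Elementwise product with the kernel and sum: 1·1 + 2·-1 + 4·-2 + 9·1.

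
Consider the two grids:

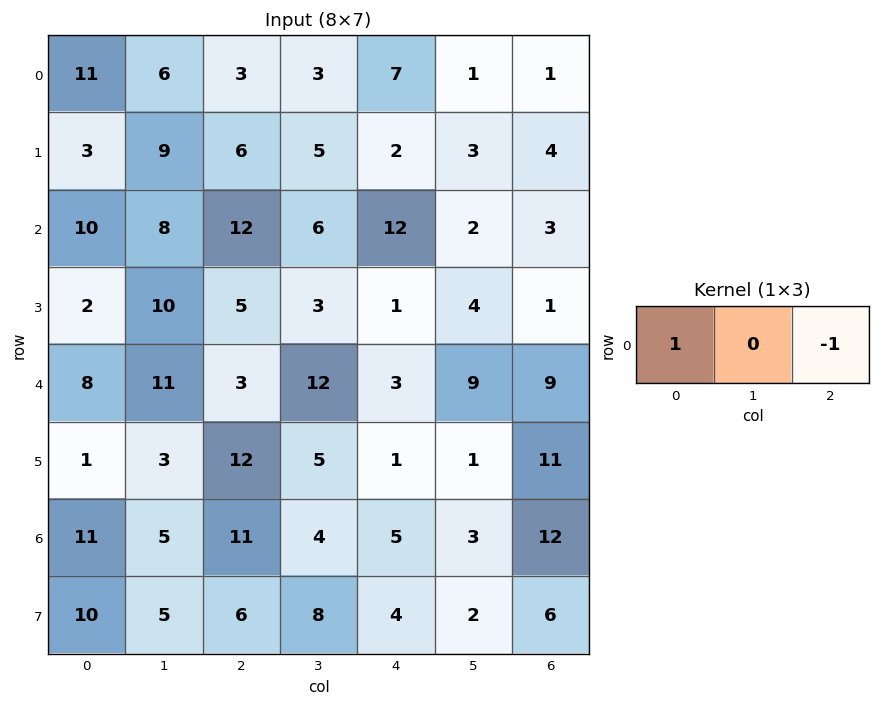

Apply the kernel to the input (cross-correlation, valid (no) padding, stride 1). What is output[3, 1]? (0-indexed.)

7

The receptive field on the input at this output position is [10 5 3]. Elementwise product with the kernel and sum: 10·1 + 3·-1.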